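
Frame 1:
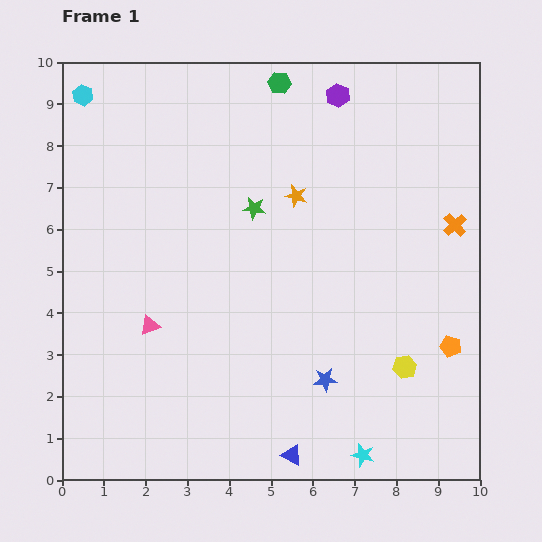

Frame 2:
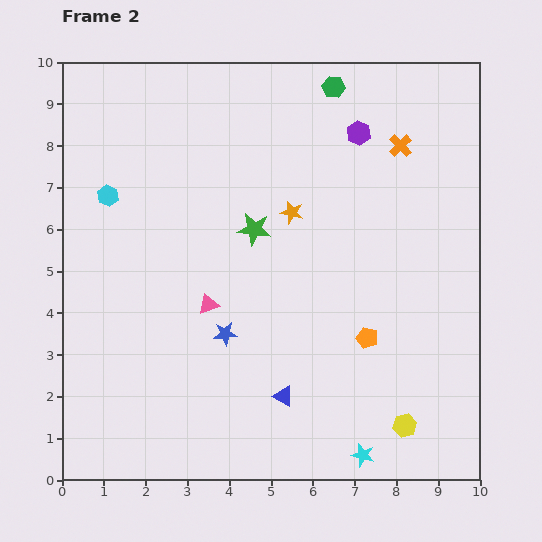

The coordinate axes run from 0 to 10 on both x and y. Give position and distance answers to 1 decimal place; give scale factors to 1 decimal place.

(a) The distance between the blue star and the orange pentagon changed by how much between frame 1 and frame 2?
+0.3

Distance in frame 1: 3.1. Distance in frame 2: 3.4.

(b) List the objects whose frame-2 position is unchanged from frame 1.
the cyan star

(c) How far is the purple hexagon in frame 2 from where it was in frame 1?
1.0

The purple hexagon moved from (6.6, 9.2) to (7.1, 8.3), a distance of √(0.5² + 0.9²) ≈ 1.0.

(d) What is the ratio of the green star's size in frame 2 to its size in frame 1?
1.4×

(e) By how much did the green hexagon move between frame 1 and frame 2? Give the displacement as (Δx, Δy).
(1.3, -0.1)

The green hexagon was at (5.2, 9.5) in frame 1 and (6.5, 9.4) in frame 2.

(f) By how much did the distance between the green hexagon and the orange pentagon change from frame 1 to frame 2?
-1.4

Distance in frame 1: 7.5. Distance in frame 2: 6.1.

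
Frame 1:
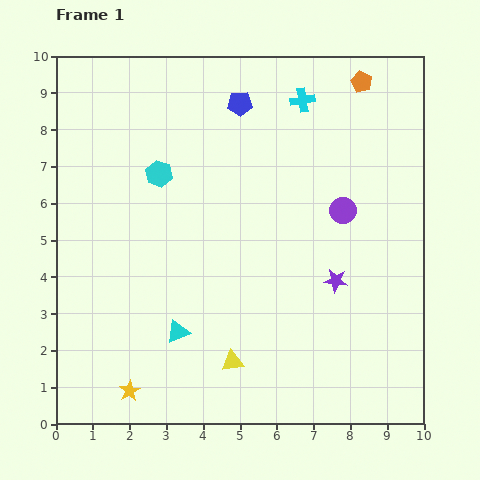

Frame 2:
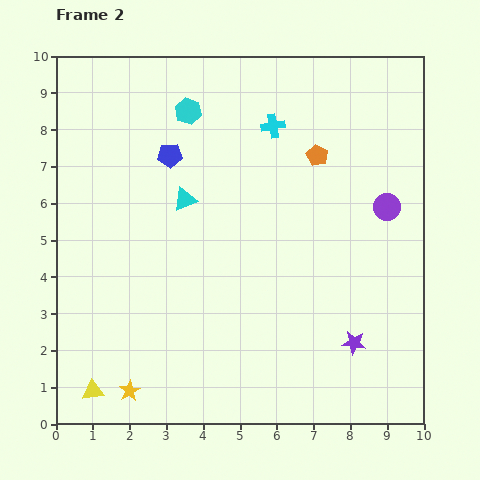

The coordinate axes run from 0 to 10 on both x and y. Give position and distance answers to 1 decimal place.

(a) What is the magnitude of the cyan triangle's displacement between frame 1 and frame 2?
3.6

The cyan triangle moved from (3.3, 2.5) to (3.5, 6.1), a distance of √(0.2² + 3.6²) ≈ 3.6.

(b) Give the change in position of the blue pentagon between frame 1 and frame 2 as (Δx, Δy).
(-1.9, -1.4)

The blue pentagon was at (5.0, 8.7) in frame 1 and (3.1, 7.3) in frame 2.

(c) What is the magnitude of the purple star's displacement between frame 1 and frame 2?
1.8

The purple star moved from (7.6, 3.9) to (8.1, 2.2), a distance of √(0.5² + 1.7²) ≈ 1.8.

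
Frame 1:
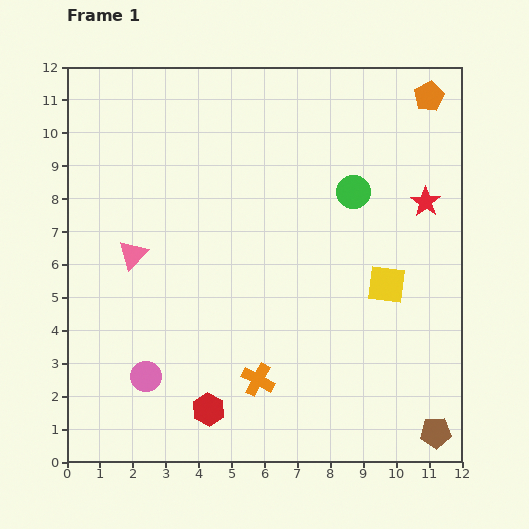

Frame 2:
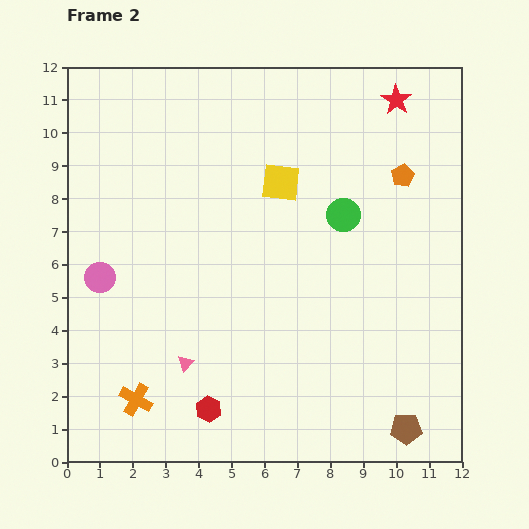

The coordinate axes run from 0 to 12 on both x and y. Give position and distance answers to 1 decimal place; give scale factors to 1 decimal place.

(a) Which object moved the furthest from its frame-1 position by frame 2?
the yellow square

(moved 4.5; next 3.7)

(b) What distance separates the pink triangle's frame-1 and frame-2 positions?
3.7

The pink triangle moved from (2.0, 6.3) to (3.6, 3.0), a distance of √(1.6² + 3.3²) ≈ 3.7.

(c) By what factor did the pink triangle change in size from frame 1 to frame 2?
0.6×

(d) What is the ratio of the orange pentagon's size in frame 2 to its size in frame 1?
0.8×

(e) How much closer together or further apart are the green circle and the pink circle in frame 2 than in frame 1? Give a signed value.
-0.8

Distance in frame 1: 8.4. Distance in frame 2: 7.6.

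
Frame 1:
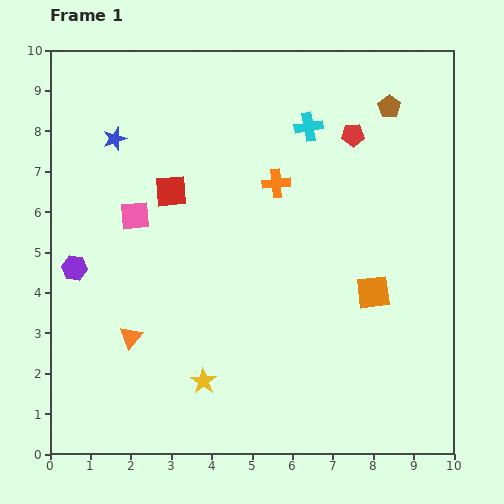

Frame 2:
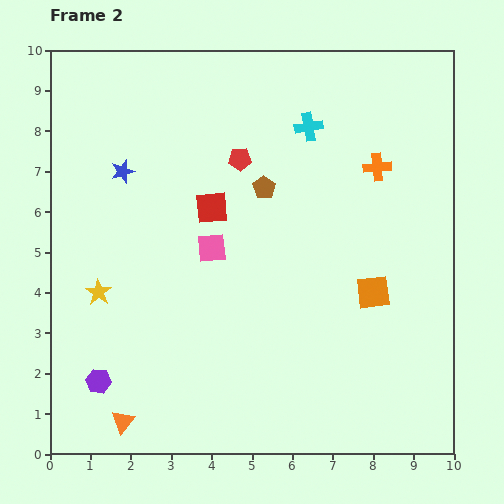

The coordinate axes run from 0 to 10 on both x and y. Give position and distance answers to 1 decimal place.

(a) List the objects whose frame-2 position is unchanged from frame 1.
the orange square, the cyan cross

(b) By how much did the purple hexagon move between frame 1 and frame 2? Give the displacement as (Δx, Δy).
(0.6, -2.8)

The purple hexagon was at (0.6, 4.6) in frame 1 and (1.2, 1.8) in frame 2.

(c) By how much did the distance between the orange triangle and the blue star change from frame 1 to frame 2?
+1.3

Distance in frame 1: 4.9. Distance in frame 2: 6.2.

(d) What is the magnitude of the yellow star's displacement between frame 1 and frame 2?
3.4

The yellow star moved from (3.8, 1.8) to (1.2, 4.0), a distance of √(2.6² + 2.2²) ≈ 3.4.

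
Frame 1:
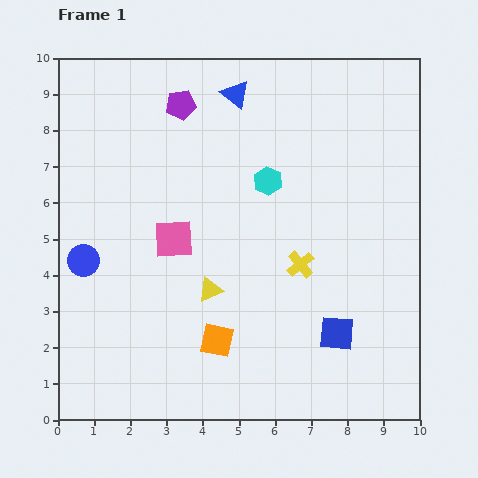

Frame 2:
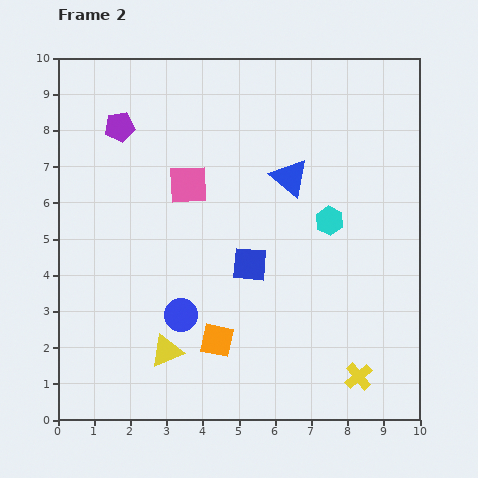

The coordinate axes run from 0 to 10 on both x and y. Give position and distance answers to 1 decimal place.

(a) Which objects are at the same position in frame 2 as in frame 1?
the orange square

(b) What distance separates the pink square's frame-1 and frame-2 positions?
1.6

The pink square moved from (3.2, 5.0) to (3.6, 6.5), a distance of √(0.4² + 1.5²) ≈ 1.6.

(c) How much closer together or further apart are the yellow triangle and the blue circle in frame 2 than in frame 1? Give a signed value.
-2.5

Distance in frame 1: 3.6. Distance in frame 2: 1.1.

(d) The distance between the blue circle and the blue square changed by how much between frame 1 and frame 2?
-4.9

Distance in frame 1: 7.3. Distance in frame 2: 2.4.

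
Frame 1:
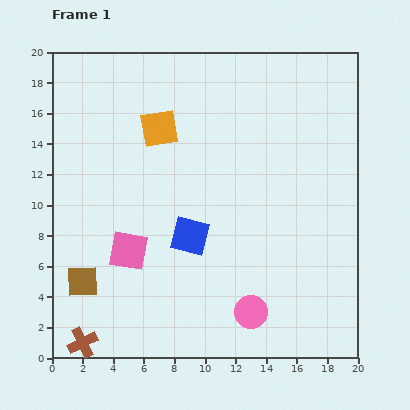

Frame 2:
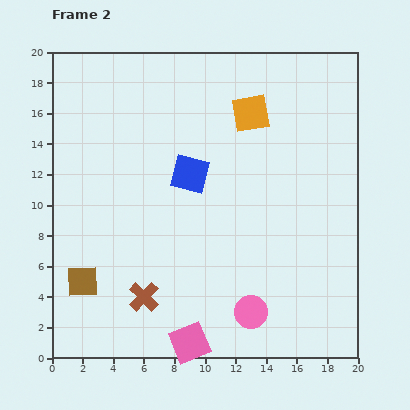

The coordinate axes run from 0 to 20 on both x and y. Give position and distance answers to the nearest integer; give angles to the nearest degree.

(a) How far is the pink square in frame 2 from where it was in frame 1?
7

The pink square moved from (5, 7) to (9, 1), a distance of √(4² + 6²) ≈ 7.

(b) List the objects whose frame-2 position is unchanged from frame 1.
the brown square, the pink circle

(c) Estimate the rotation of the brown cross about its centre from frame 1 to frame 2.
20° counter-clockwise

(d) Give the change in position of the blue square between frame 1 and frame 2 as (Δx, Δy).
(0, 4)

The blue square was at (9, 8) in frame 1 and (9, 12) in frame 2.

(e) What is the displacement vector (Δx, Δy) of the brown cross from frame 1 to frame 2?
(4, 3)

The brown cross was at (2, 1) in frame 1 and (6, 4) in frame 2.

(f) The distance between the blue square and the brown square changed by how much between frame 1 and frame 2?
+2

Distance in frame 1: 8. Distance in frame 2: 10.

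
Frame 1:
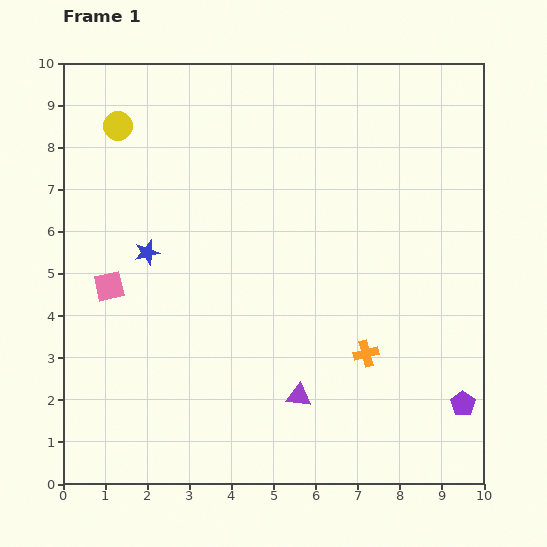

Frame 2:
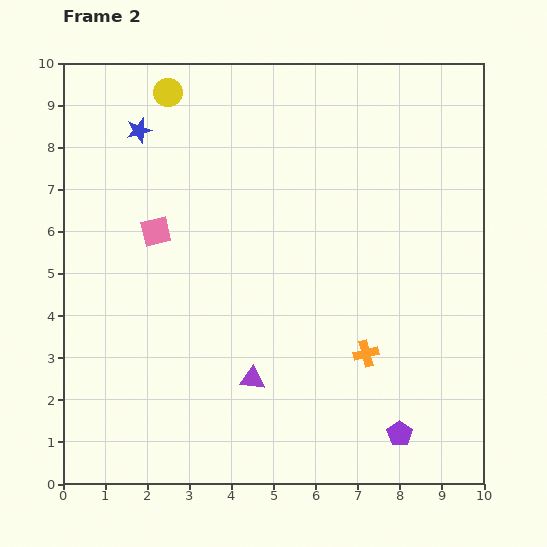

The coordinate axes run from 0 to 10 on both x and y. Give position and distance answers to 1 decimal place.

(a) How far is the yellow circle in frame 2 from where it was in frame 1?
1.4

The yellow circle moved from (1.3, 8.5) to (2.5, 9.3), a distance of √(1.2² + 0.8²) ≈ 1.4.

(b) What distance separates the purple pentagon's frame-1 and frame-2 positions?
1.7

The purple pentagon moved from (9.5, 1.9) to (8.0, 1.2), a distance of √(1.5² + 0.7²) ≈ 1.7.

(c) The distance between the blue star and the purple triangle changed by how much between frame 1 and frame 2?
+1.5

Distance in frame 1: 5.0. Distance in frame 2: 6.5.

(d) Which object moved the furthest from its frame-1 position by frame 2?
the blue star

(moved 2.9; next 1.7)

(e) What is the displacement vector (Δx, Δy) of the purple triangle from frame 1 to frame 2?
(-1.1, 0.4)

The purple triangle was at (5.6, 2.1) in frame 1 and (4.5, 2.5) in frame 2.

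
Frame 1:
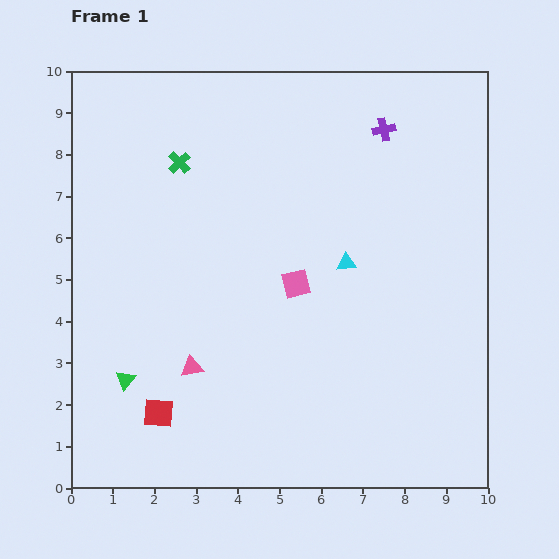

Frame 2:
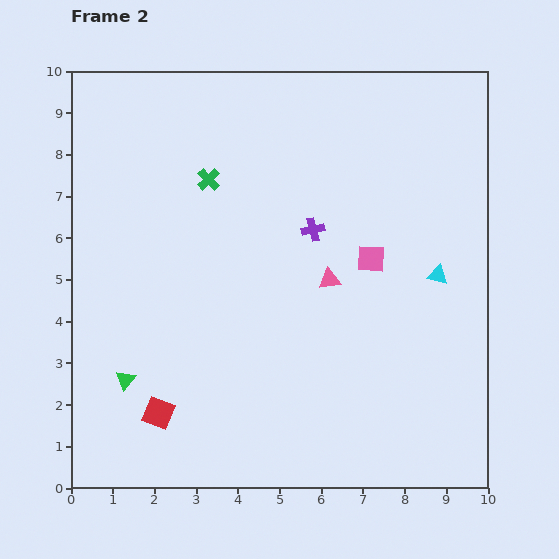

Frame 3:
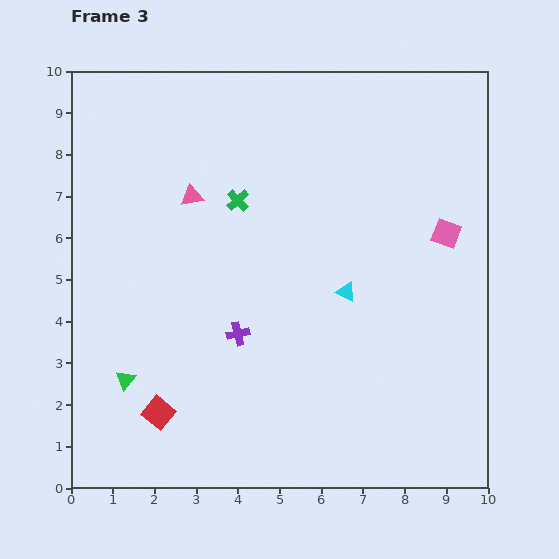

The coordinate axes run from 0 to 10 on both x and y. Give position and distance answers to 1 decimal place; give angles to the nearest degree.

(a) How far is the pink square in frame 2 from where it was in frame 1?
1.9

The pink square moved from (5.4, 4.9) to (7.2, 5.5), a distance of √(1.8² + 0.6²) ≈ 1.9.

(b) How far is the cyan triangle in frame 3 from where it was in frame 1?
0.7

The cyan triangle moved from (6.6, 5.4) to (6.6, 4.7), a distance of √(0.0² + 0.7²) ≈ 0.7.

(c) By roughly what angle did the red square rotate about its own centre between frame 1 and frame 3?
34° clockwise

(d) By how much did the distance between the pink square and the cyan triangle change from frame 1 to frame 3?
+1.5

Distance in frame 1: 1.3. Distance in frame 3: 2.8.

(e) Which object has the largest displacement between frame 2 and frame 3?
the pink triangle

(moved 3.9; next 3.1)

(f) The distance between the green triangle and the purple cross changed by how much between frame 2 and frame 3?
-2.9

Distance in frame 2: 5.8. Distance in frame 3: 2.9.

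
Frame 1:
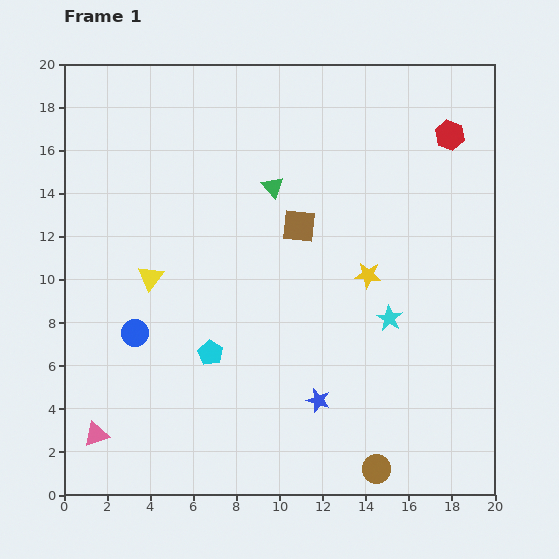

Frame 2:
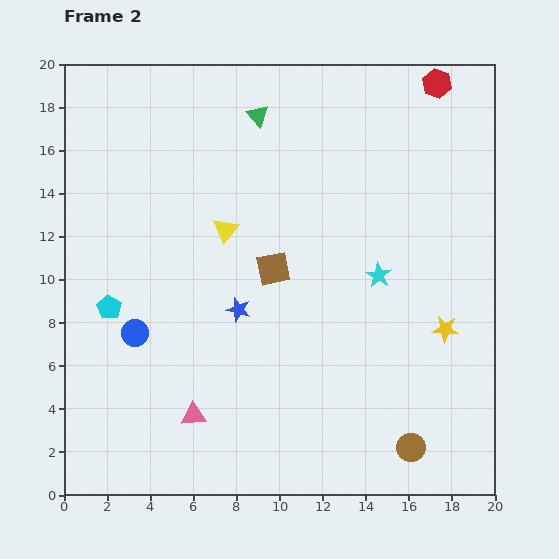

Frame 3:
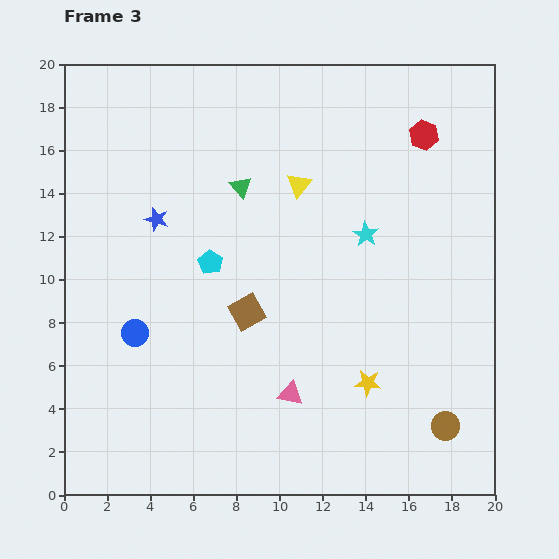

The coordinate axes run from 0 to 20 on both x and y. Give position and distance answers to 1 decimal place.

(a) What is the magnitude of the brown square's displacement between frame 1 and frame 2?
2.3

The brown square moved from (10.9, 12.5) to (9.7, 10.5), a distance of √(1.2² + 2.0²) ≈ 2.3.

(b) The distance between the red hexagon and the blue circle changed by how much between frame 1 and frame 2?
+0.9

Distance in frame 1: 17.3. Distance in frame 2: 18.2.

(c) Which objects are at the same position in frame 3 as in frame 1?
the blue circle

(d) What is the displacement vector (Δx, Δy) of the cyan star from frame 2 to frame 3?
(-0.6, 1.9)

The cyan star was at (14.6, 10.2) in frame 2 and (14.0, 12.1) in frame 3.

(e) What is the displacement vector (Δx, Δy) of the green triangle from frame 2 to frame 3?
(-0.8, -3.3)

The green triangle was at (9.0, 17.6) in frame 2 and (8.2, 14.3) in frame 3.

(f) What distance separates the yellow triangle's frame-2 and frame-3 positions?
4.0

The yellow triangle moved from (7.5, 12.3) to (10.9, 14.4), a distance of √(3.4² + 2.1²) ≈ 4.0.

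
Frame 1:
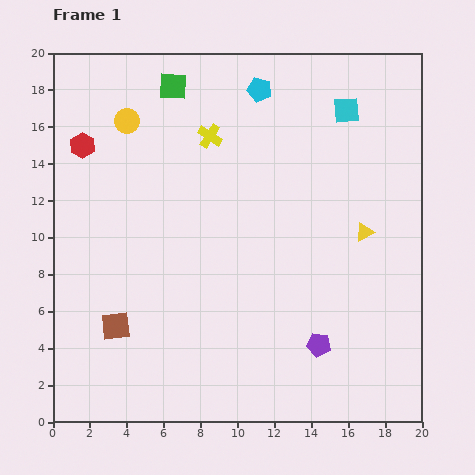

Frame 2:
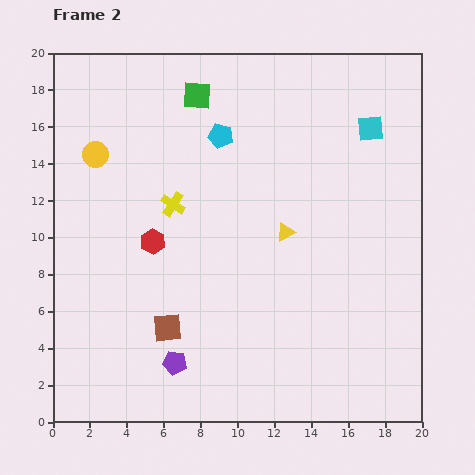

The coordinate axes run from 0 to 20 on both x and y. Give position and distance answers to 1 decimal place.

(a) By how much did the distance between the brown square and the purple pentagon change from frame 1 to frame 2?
-9.1

Distance in frame 1: 11.0. Distance in frame 2: 1.9.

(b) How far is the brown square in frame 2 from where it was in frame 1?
2.8

The brown square moved from (3.4, 5.2) to (6.2, 5.1), a distance of √(2.8² + 0.1²) ≈ 2.8.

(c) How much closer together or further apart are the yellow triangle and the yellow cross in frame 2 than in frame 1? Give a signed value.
-3.6

Distance in frame 1: 9.9. Distance in frame 2: 6.3.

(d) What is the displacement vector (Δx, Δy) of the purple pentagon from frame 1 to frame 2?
(-7.8, -1.0)

The purple pentagon was at (14.4, 4.2) in frame 1 and (6.6, 3.2) in frame 2.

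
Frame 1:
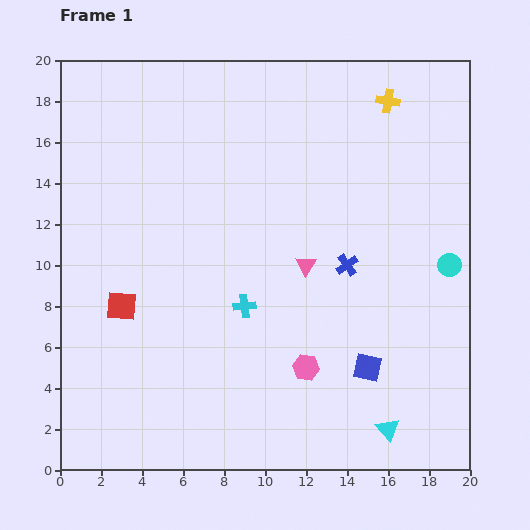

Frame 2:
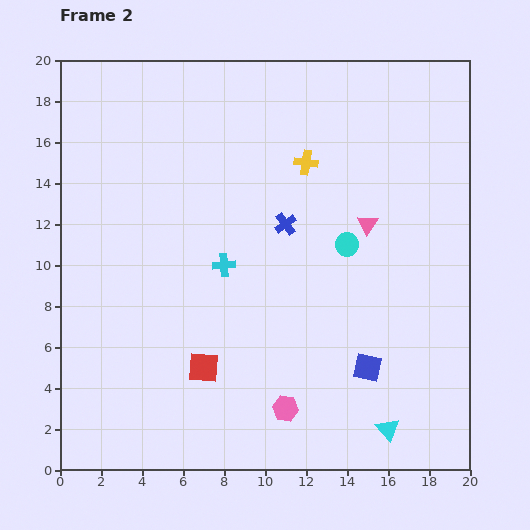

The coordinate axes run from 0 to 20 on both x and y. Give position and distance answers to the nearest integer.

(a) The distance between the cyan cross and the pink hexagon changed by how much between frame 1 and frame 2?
+4

Distance in frame 1: 4. Distance in frame 2: 8.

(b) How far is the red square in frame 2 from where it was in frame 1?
5

The red square moved from (3, 8) to (7, 5), a distance of √(4² + 3²) ≈ 5.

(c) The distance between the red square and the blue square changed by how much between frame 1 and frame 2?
-4

Distance in frame 1: 12. Distance in frame 2: 8.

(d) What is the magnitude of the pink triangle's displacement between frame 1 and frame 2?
4

The pink triangle moved from (12, 10) to (15, 12), a distance of √(3² + 2²) ≈ 4.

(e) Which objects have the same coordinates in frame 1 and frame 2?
the cyan triangle, the blue square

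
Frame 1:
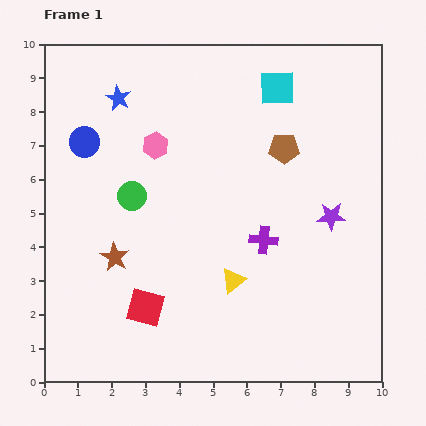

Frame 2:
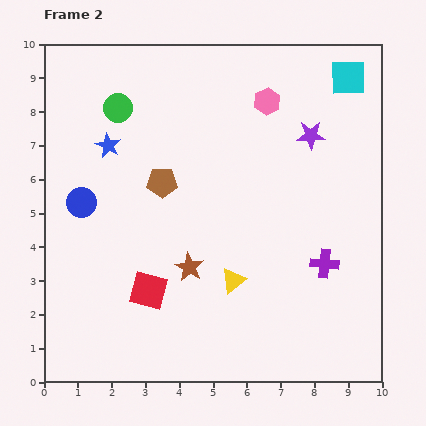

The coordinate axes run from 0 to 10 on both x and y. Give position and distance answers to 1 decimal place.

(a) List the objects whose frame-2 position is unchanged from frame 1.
the yellow triangle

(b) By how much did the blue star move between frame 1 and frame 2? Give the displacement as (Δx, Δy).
(-0.3, -1.4)

The blue star was at (2.2, 8.4) in frame 1 and (1.9, 7.0) in frame 2.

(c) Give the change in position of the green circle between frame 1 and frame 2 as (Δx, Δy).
(-0.4, 2.6)

The green circle was at (2.6, 5.5) in frame 1 and (2.2, 8.1) in frame 2.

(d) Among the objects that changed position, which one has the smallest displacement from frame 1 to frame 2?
the red square

(moved 0.5)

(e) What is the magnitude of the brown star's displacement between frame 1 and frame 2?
2.2

The brown star moved from (2.1, 3.7) to (4.3, 3.4), a distance of √(2.2² + 0.3²) ≈ 2.2.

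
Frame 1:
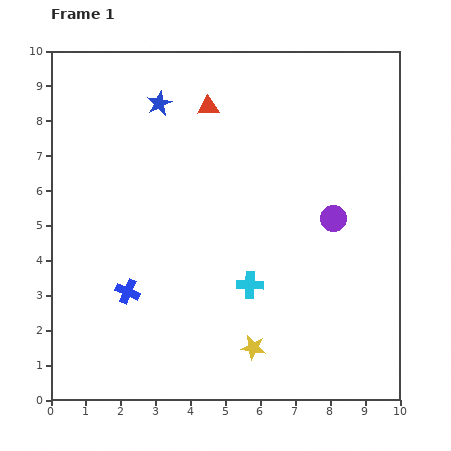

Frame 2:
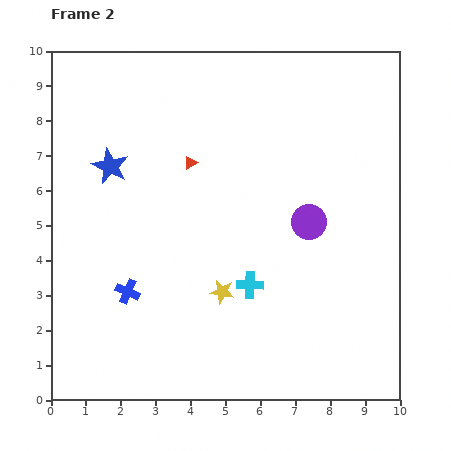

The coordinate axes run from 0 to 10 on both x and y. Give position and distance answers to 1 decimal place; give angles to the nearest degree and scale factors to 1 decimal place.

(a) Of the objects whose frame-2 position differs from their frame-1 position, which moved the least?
the purple circle

(moved 0.7)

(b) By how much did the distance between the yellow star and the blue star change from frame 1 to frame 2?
-2.7

Distance in frame 1: 7.5. Distance in frame 2: 4.8.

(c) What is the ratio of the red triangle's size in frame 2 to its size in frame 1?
0.6×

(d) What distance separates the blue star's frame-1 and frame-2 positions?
2.3

The blue star moved from (3.1, 8.5) to (1.7, 6.7), a distance of √(1.4² + 1.8²) ≈ 2.3.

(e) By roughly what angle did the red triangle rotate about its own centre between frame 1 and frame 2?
28° counter-clockwise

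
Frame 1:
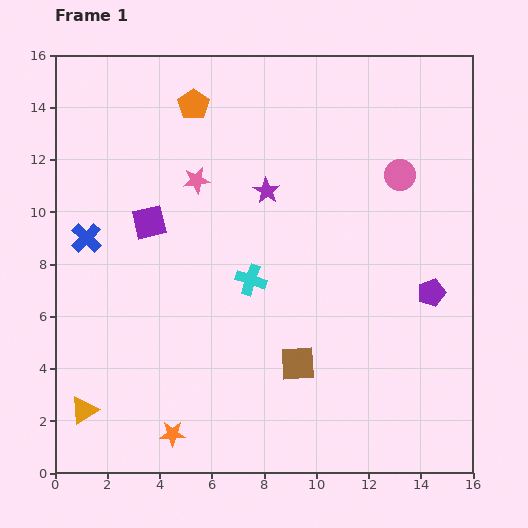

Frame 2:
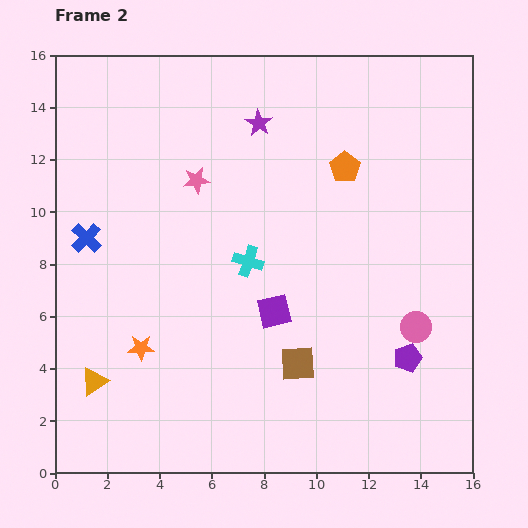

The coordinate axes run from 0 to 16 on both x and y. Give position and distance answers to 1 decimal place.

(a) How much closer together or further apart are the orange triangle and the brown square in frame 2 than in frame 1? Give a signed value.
-0.6

Distance in frame 1: 8.4. Distance in frame 2: 7.8.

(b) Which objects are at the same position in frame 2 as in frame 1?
the pink star, the brown square, the blue cross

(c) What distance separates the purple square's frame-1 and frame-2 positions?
5.9

The purple square moved from (3.6, 9.6) to (8.4, 6.2), a distance of √(4.8² + 3.4²) ≈ 5.9.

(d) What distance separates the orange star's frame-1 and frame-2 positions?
3.5

The orange star moved from (4.5, 1.5) to (3.3, 4.8), a distance of √(1.2² + 3.3²) ≈ 3.5.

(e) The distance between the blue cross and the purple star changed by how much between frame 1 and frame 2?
+0.8

Distance in frame 1: 7.1. Distance in frame 2: 7.9.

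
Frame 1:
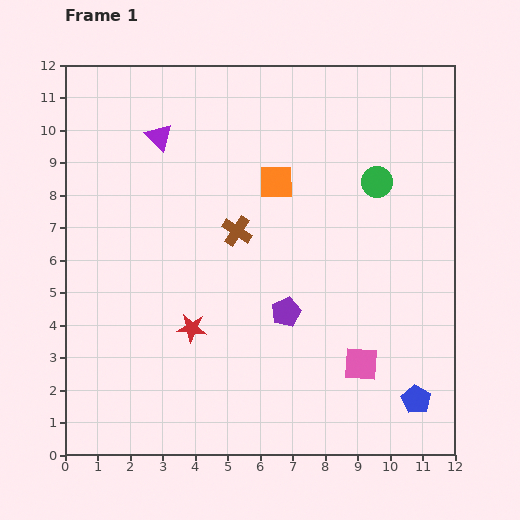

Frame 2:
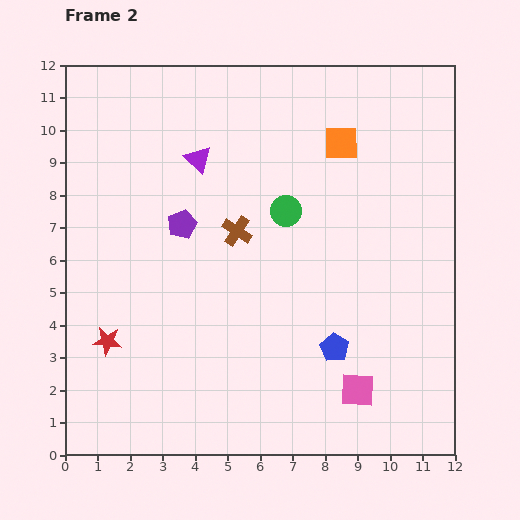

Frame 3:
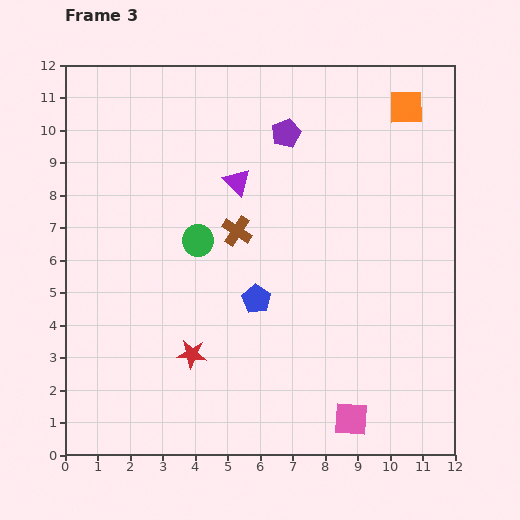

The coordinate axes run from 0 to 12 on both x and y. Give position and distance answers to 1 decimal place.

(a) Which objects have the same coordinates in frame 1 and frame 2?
the brown cross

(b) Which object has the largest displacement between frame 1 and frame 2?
the purple pentagon

(moved 4.2; next 3.0)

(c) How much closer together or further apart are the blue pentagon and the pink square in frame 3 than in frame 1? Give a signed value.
+2.7

Distance in frame 1: 2.0. Distance in frame 3: 4.7.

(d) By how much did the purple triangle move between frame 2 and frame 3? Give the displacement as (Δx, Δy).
(1.2, -0.7)

The purple triangle was at (4.1, 9.1) in frame 2 and (5.3, 8.4) in frame 3.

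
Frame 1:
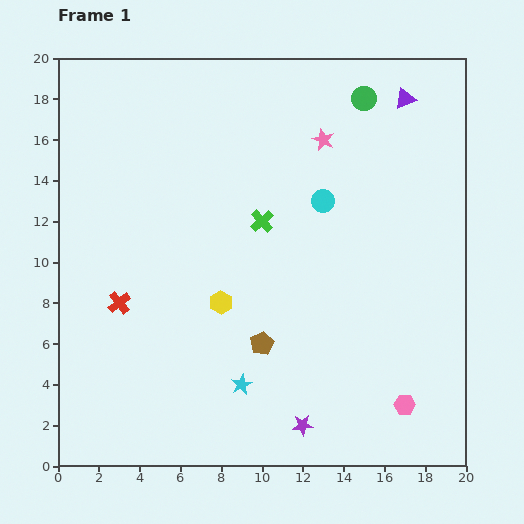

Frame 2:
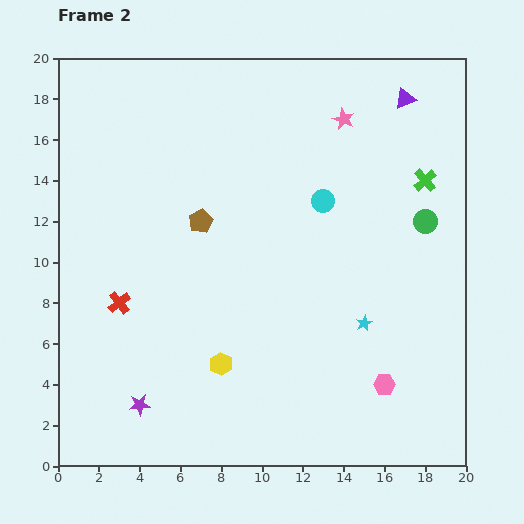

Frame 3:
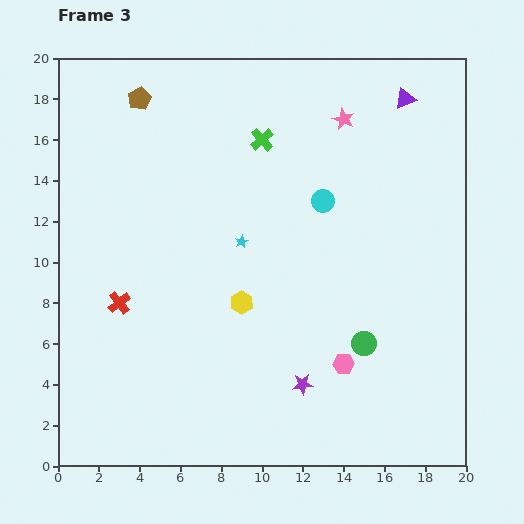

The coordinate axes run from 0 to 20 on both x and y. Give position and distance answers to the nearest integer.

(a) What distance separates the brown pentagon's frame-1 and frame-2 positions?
7

The brown pentagon moved from (10, 6) to (7, 12), a distance of √(3² + 6²) ≈ 7.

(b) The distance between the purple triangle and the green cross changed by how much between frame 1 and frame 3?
-2

Distance in frame 1: 9. Distance in frame 3: 7.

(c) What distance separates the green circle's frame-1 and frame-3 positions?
12

The green circle moved from (15, 18) to (15, 6), a distance of √(0² + 12²) ≈ 12.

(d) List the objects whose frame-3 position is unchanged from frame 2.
the red cross, the pink star, the purple triangle, the cyan circle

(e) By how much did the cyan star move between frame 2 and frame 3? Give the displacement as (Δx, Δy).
(-6, 4)

The cyan star was at (15, 7) in frame 2 and (9, 11) in frame 3.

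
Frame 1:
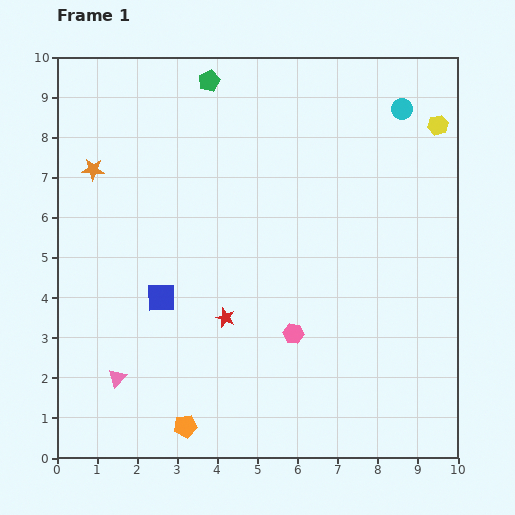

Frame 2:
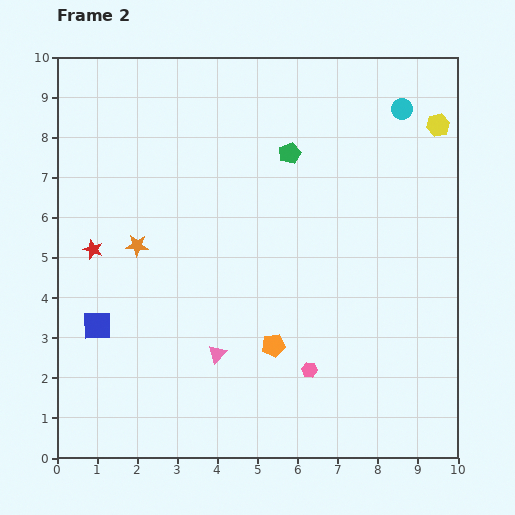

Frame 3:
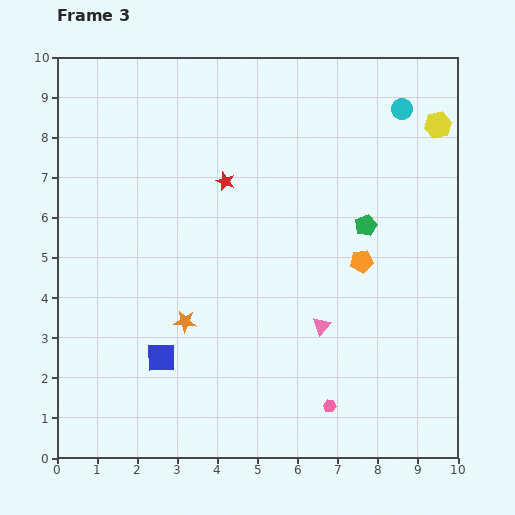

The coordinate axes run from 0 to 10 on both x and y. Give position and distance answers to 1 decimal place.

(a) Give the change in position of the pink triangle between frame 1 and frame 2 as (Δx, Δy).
(2.5, 0.6)

The pink triangle was at (1.5, 2.0) in frame 1 and (4.0, 2.6) in frame 2.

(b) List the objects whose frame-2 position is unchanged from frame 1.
the cyan circle, the yellow hexagon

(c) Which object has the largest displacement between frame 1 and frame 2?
the red star

(moved 3.7; next 3.0)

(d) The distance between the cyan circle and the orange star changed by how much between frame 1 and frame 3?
-0.2

Distance in frame 1: 7.8. Distance in frame 3: 7.6.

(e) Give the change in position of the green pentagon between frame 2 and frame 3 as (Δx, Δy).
(1.9, -1.8)

The green pentagon was at (5.8, 7.6) in frame 2 and (7.7, 5.8) in frame 3.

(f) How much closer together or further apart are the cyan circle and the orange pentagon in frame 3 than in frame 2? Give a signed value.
-2.8

Distance in frame 2: 6.7. Distance in frame 3: 3.9.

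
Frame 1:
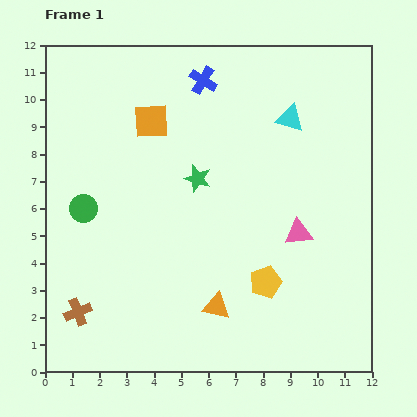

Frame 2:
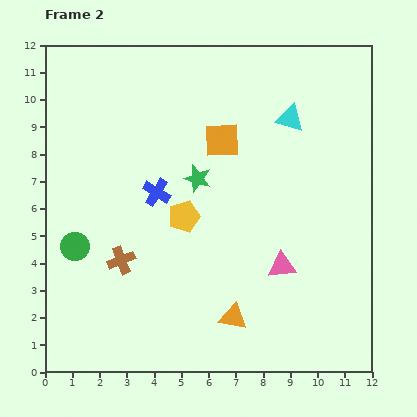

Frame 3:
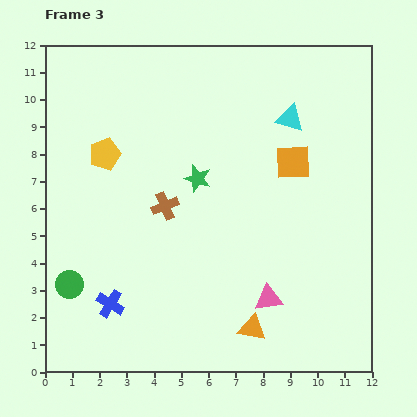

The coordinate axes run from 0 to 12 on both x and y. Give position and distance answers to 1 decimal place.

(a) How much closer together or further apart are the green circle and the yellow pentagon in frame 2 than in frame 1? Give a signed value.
-3.1

Distance in frame 1: 7.2. Distance in frame 2: 4.1.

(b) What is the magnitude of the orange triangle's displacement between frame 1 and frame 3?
1.5

The orange triangle moved from (6.3, 2.4) to (7.6, 1.6), a distance of √(1.3² + 0.8²) ≈ 1.5.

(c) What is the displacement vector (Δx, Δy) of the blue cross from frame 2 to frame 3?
(-1.7, -4.1)

The blue cross was at (4.1, 6.6) in frame 2 and (2.4, 2.5) in frame 3.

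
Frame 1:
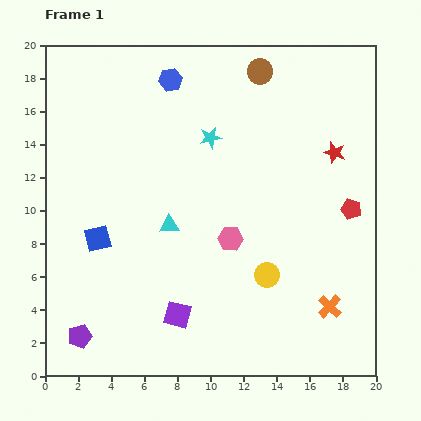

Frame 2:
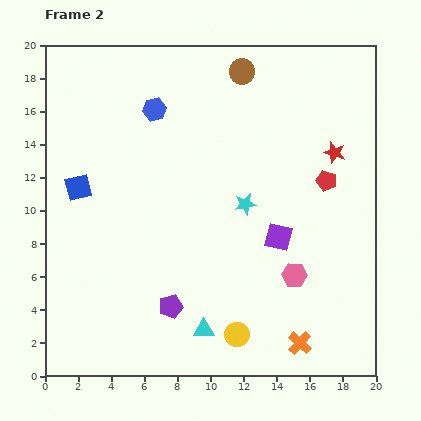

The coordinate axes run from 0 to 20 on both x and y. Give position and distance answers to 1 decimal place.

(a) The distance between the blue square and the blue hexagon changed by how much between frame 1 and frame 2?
-4.0

Distance in frame 1: 10.6. Distance in frame 2: 6.6.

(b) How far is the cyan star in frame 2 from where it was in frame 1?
4.5

The cyan star moved from (10.0, 14.4) to (12.1, 10.4), a distance of √(2.1² + 4.0²) ≈ 4.5.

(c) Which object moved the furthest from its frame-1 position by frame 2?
the purple square

(moved 7.7; next 6.6)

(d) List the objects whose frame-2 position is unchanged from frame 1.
the red star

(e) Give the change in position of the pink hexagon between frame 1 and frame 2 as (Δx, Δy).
(3.9, -2.2)

The pink hexagon was at (11.2, 8.3) in frame 1 and (15.1, 6.1) in frame 2.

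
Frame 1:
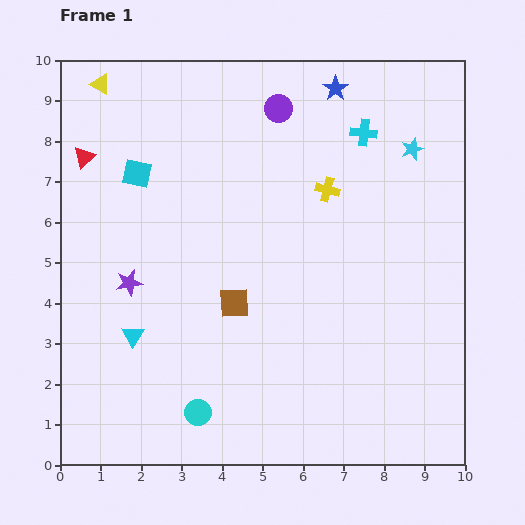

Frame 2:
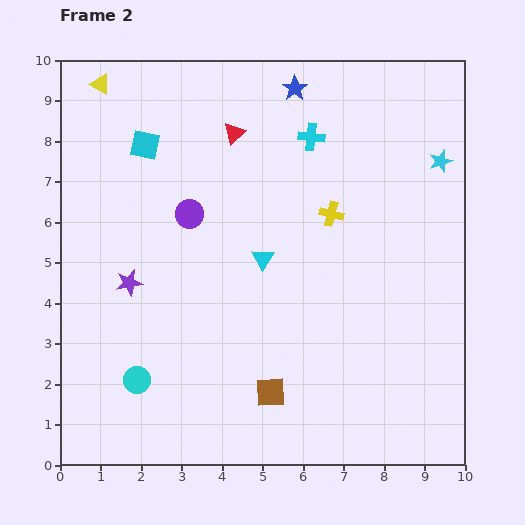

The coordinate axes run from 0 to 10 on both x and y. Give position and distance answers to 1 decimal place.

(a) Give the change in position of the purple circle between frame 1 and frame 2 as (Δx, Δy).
(-2.2, -2.6)

The purple circle was at (5.4, 8.8) in frame 1 and (3.2, 6.2) in frame 2.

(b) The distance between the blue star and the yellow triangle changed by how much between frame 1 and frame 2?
-1.0

Distance in frame 1: 5.8. Distance in frame 2: 4.8.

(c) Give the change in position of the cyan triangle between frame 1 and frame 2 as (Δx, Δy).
(3.2, 1.9)

The cyan triangle was at (1.8, 3.2) in frame 1 and (5.0, 5.1) in frame 2.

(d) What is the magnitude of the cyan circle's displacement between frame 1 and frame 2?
1.7

The cyan circle moved from (3.4, 1.3) to (1.9, 2.1), a distance of √(1.5² + 0.8²) ≈ 1.7.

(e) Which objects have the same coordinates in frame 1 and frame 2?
the purple star, the yellow triangle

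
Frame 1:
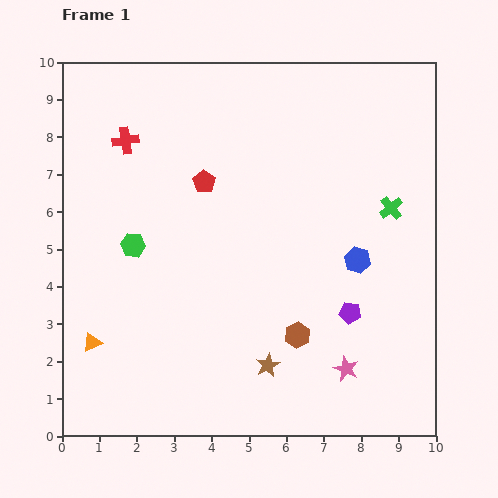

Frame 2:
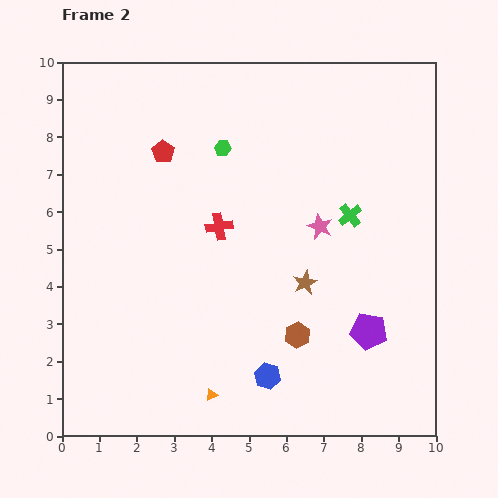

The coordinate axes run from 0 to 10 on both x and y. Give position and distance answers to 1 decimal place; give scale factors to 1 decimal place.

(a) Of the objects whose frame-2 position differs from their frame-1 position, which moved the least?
the purple pentagon

(moved 0.7)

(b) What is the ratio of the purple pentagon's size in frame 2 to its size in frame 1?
1.7×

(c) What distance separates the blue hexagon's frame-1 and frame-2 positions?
3.9

The blue hexagon moved from (7.9, 4.7) to (5.5, 1.6), a distance of √(2.4² + 3.1²) ≈ 3.9.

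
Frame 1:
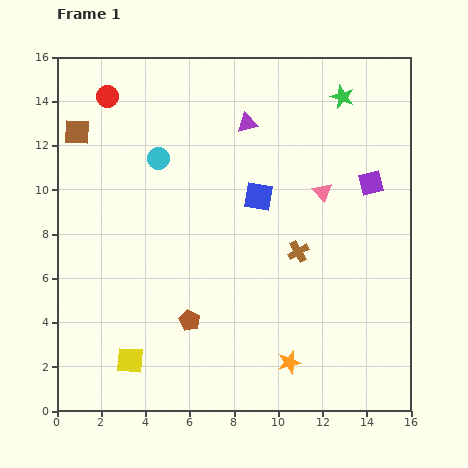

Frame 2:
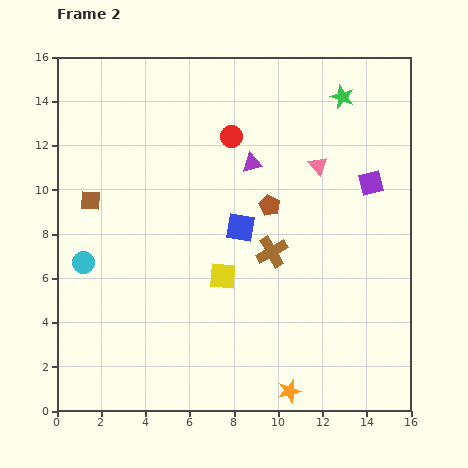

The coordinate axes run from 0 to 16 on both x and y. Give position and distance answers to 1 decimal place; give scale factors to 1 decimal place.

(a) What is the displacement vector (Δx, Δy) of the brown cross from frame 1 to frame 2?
(-1.2, 0.0)

The brown cross was at (10.9, 7.2) in frame 1 and (9.7, 7.2) in frame 2.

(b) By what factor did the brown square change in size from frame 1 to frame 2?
0.8×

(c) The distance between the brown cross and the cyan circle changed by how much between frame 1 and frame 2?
+0.9

Distance in frame 1: 7.6. Distance in frame 2: 8.5.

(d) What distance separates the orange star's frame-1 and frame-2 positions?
1.3

The orange star moved from (10.5, 2.2) to (10.5, 0.9), a distance of √(0.0² + 1.3²) ≈ 1.3.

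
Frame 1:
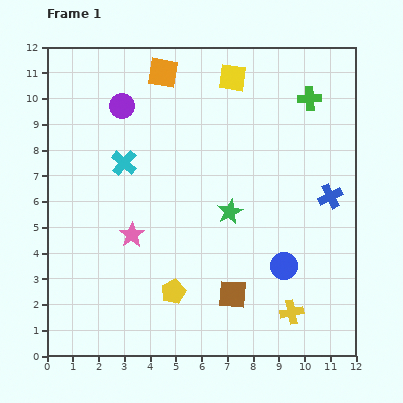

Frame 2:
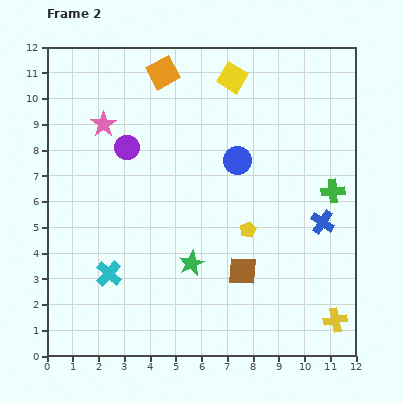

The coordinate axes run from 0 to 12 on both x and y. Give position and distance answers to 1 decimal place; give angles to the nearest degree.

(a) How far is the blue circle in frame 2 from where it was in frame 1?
4.5

The blue circle moved from (9.2, 3.5) to (7.4, 7.6), a distance of √(1.8² + 4.1²) ≈ 4.5.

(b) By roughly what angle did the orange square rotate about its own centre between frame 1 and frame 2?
38° counter-clockwise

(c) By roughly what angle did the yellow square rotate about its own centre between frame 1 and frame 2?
23° clockwise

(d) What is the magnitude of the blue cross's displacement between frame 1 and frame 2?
1.0

The blue cross moved from (11.0, 6.2) to (10.7, 5.2), a distance of √(0.3² + 1.0²) ≈ 1.0.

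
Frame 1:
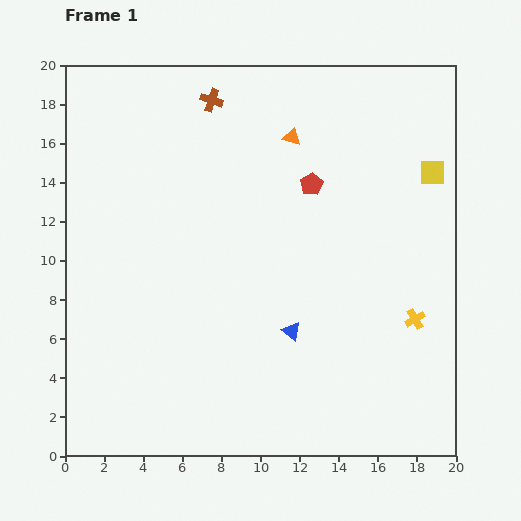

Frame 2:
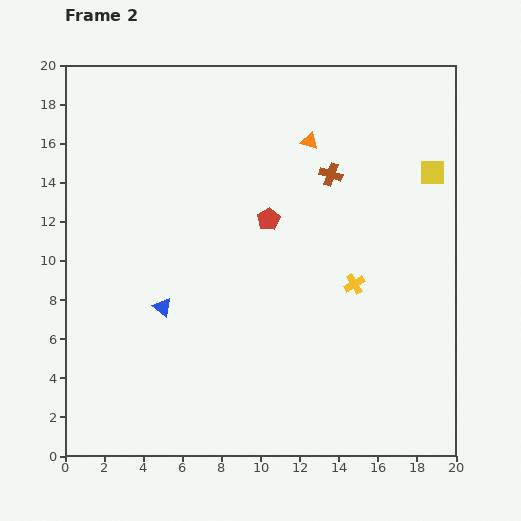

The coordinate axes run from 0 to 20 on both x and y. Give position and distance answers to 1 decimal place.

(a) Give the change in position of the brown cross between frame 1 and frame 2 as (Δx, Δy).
(6.1, -3.8)

The brown cross was at (7.5, 18.2) in frame 1 and (13.6, 14.4) in frame 2.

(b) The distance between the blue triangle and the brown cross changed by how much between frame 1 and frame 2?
-1.5

Distance in frame 1: 12.5. Distance in frame 2: 11.0.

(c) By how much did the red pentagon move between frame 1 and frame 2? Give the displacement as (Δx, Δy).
(-2.2, -1.8)

The red pentagon was at (12.6, 13.9) in frame 1 and (10.4, 12.1) in frame 2.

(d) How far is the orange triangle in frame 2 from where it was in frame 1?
0.9

The orange triangle moved from (11.6, 16.3) to (12.5, 16.1), a distance of √(0.9² + 0.2²) ≈ 0.9.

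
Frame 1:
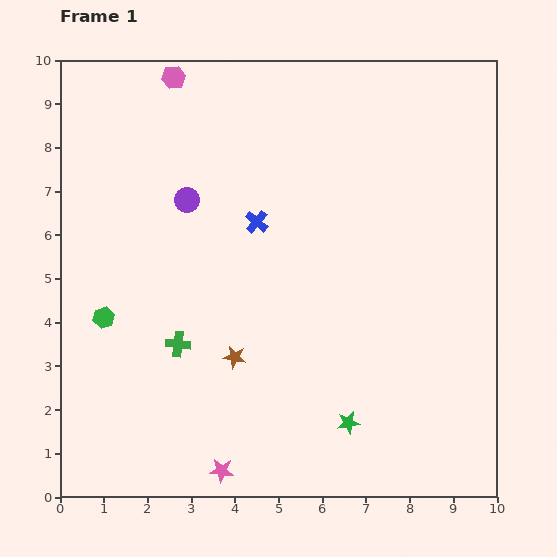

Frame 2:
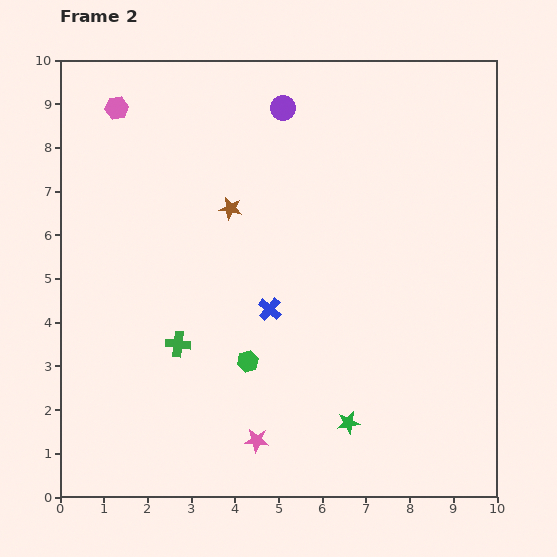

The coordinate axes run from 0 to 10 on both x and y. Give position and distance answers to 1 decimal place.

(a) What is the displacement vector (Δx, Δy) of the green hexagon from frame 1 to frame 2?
(3.3, -1.0)

The green hexagon was at (1.0, 4.1) in frame 1 and (4.3, 3.1) in frame 2.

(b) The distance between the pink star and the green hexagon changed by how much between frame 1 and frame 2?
-2.6

Distance in frame 1: 4.4. Distance in frame 2: 1.8.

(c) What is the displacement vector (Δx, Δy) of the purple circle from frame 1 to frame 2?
(2.2, 2.1)

The purple circle was at (2.9, 6.8) in frame 1 and (5.1, 8.9) in frame 2.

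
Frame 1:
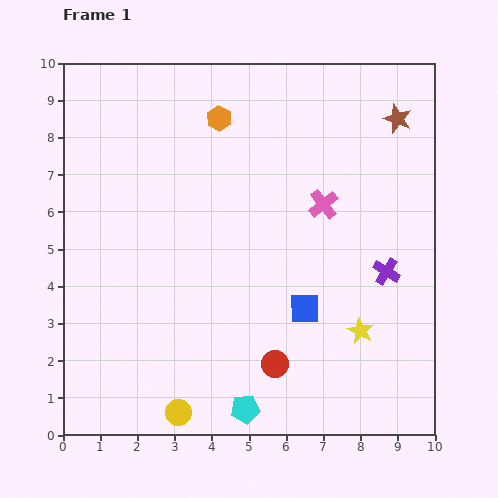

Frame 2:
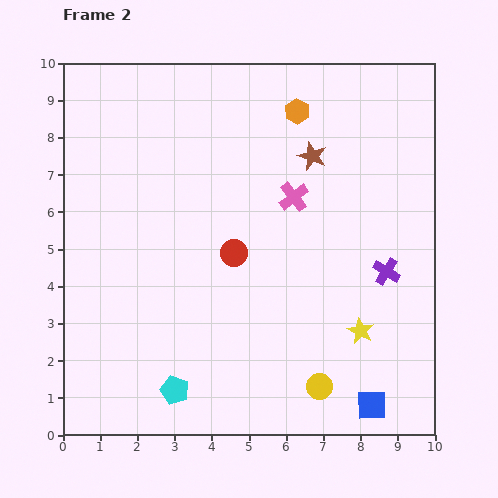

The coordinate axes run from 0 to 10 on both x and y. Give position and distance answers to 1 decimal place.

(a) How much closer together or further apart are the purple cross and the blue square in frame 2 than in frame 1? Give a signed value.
+1.2

Distance in frame 1: 2.4. Distance in frame 2: 3.6.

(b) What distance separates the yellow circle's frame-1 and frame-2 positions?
3.9

The yellow circle moved from (3.1, 0.6) to (6.9, 1.3), a distance of √(3.8² + 0.7²) ≈ 3.9.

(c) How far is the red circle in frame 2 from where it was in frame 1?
3.2

The red circle moved from (5.7, 1.9) to (4.6, 4.9), a distance of √(1.1² + 3.0²) ≈ 3.2.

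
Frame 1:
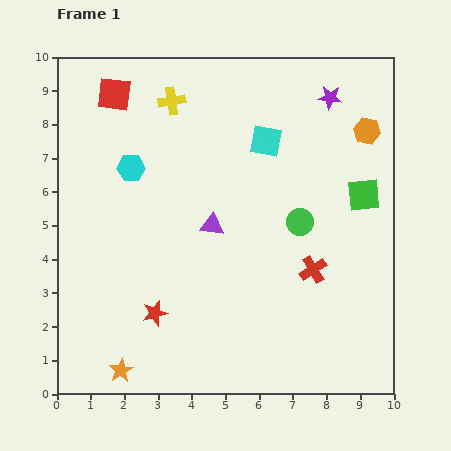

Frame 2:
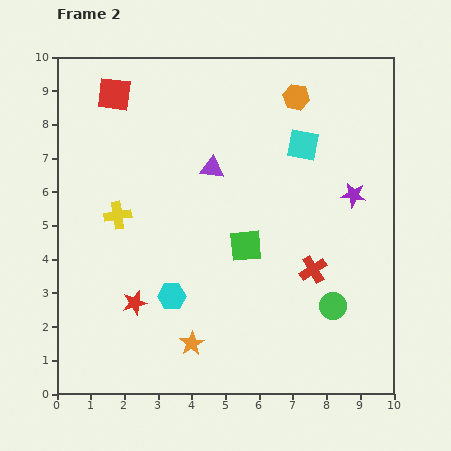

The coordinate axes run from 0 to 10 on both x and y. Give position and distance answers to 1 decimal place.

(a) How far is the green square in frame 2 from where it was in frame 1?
3.8

The green square moved from (9.1, 5.9) to (5.6, 4.4), a distance of √(3.5² + 1.5²) ≈ 3.8.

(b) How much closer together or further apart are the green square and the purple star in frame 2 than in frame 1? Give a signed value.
+0.4

Distance in frame 1: 3.1. Distance in frame 2: 3.5.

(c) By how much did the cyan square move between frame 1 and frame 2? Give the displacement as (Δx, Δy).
(1.1, -0.1)

The cyan square was at (6.2, 7.5) in frame 1 and (7.3, 7.4) in frame 2.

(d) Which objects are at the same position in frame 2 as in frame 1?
the red cross, the red square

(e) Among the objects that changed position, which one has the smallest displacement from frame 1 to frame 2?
the red star

(moved 0.7)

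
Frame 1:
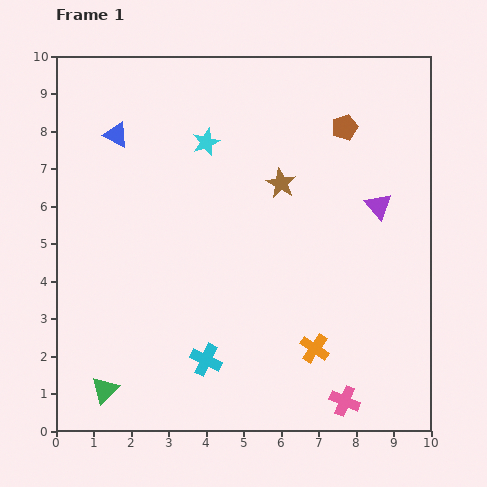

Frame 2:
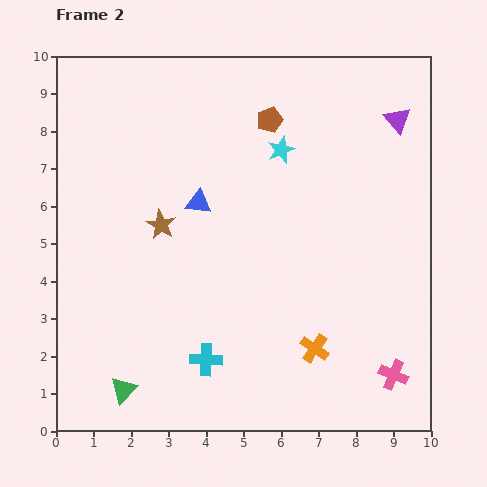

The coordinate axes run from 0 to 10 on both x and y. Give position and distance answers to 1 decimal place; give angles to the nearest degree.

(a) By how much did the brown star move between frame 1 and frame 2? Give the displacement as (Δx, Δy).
(-3.2, -1.1)

The brown star was at (6.0, 6.6) in frame 1 and (2.8, 5.5) in frame 2.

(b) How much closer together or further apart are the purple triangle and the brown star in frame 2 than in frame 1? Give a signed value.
+4.2

Distance in frame 1: 2.7. Distance in frame 2: 6.9.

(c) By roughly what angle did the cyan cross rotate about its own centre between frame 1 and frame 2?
23° counter-clockwise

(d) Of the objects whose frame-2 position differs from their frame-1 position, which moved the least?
the green triangle

(moved 0.5)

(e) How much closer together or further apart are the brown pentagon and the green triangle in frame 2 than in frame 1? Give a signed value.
-1.3

Distance in frame 1: 9.5. Distance in frame 2: 8.2.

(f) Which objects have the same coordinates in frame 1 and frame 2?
the orange cross, the cyan cross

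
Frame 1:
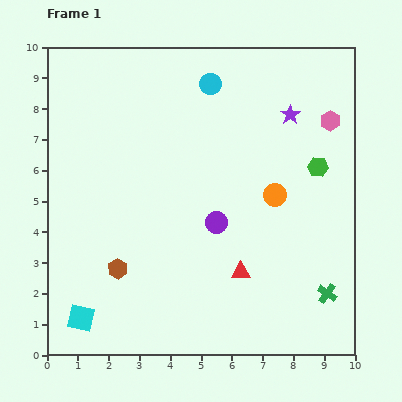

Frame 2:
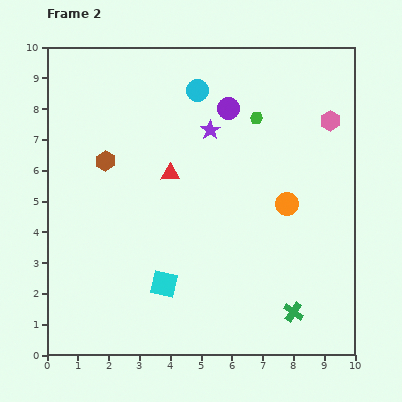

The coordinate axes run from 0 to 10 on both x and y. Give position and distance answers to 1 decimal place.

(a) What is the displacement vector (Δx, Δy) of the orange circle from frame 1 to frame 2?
(0.4, -0.3)

The orange circle was at (7.4, 5.2) in frame 1 and (7.8, 4.9) in frame 2.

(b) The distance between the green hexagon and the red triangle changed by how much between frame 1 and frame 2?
-0.9

Distance in frame 1: 4.2. Distance in frame 2: 3.3.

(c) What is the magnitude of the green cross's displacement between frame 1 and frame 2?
1.3

The green cross moved from (9.1, 2.0) to (8.0, 1.4), a distance of √(1.1² + 0.6²) ≈ 1.3.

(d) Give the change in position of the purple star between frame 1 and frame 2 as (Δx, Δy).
(-2.6, -0.5)

The purple star was at (7.9, 7.8) in frame 1 and (5.3, 7.3) in frame 2.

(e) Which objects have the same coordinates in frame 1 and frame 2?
the pink hexagon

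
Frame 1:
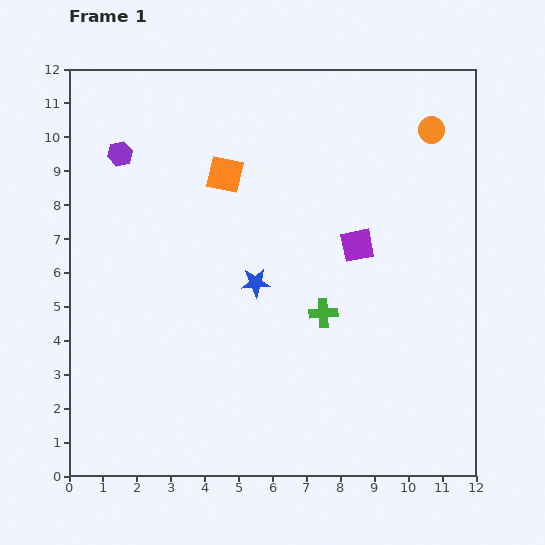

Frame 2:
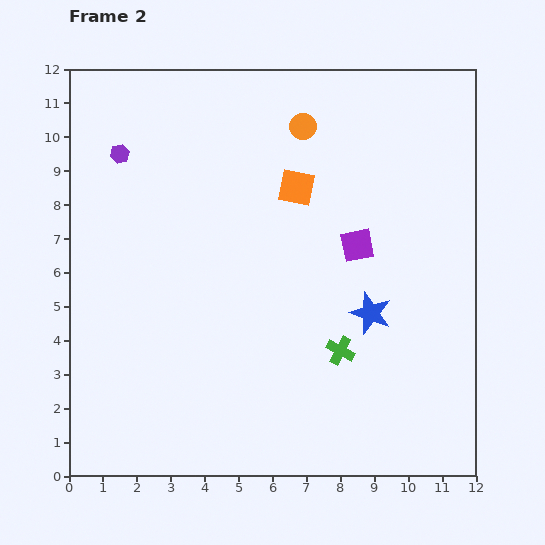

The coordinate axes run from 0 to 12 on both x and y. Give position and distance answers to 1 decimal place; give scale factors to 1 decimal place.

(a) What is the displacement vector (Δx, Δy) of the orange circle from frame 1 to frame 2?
(-3.8, 0.1)

The orange circle was at (10.7, 10.2) in frame 1 and (6.9, 10.3) in frame 2.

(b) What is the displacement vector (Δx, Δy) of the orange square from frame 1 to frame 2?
(2.1, -0.4)

The orange square was at (4.6, 8.9) in frame 1 and (6.7, 8.5) in frame 2.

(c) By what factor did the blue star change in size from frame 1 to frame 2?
1.4×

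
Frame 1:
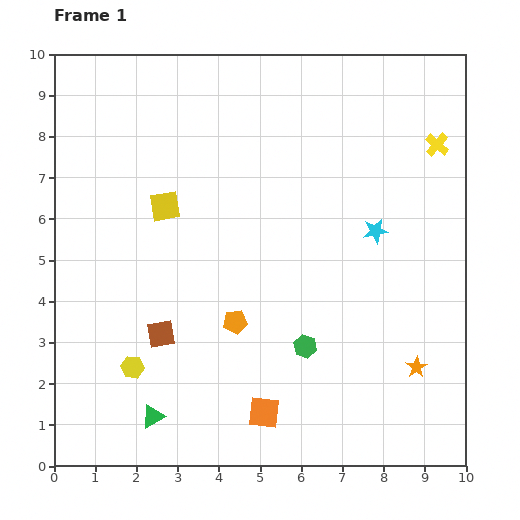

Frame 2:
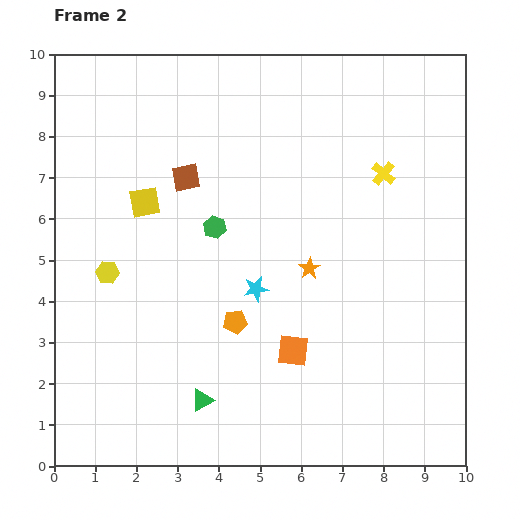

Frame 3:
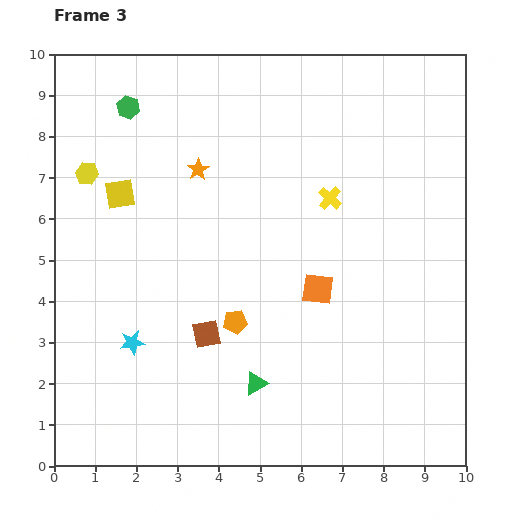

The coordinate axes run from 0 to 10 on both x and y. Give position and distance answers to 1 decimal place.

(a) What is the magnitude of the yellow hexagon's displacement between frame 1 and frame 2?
2.4

The yellow hexagon moved from (1.9, 2.4) to (1.3, 4.7), a distance of √(0.6² + 2.3²) ≈ 2.4.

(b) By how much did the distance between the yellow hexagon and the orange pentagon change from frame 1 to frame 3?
+2.4

Distance in frame 1: 2.7. Distance in frame 3: 5.1.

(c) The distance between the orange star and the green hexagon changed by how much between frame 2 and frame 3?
-0.2

Distance in frame 2: 2.5. Distance in frame 3: 2.3.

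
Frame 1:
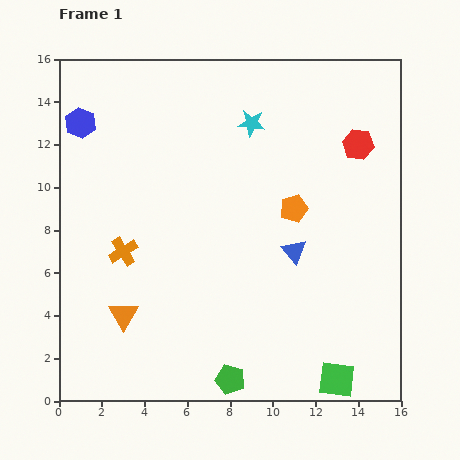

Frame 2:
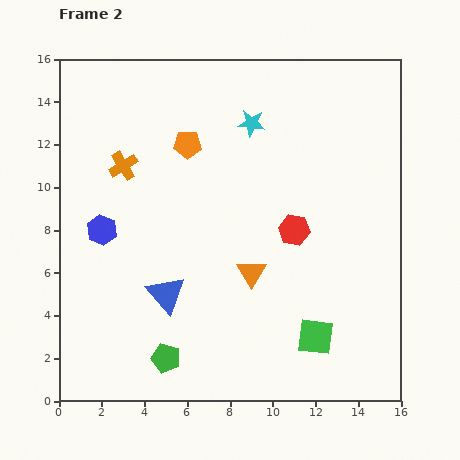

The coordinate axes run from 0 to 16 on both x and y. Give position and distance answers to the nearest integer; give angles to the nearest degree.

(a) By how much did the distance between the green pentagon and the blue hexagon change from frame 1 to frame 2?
-7

Distance in frame 1: 14. Distance in frame 2: 7.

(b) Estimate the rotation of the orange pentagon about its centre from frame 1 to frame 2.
17° clockwise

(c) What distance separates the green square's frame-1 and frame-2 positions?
2

The green square moved from (13, 1) to (12, 3), a distance of √(1² + 2²) ≈ 2.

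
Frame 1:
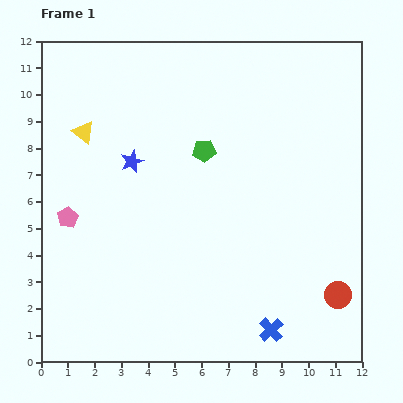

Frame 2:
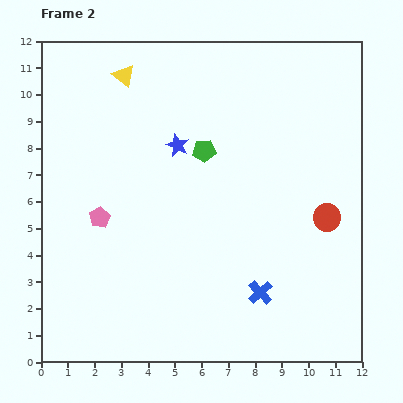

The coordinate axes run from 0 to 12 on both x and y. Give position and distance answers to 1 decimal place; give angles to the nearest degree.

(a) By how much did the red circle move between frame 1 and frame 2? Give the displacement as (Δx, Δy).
(-0.4, 2.9)

The red circle was at (11.1, 2.5) in frame 1 and (10.7, 5.4) in frame 2.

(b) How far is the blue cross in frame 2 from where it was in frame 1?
1.5

The blue cross moved from (8.6, 1.2) to (8.2, 2.6), a distance of √(0.4² + 1.4²) ≈ 1.5.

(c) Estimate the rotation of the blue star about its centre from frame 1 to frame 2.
26° counter-clockwise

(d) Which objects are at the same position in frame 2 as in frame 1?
the green pentagon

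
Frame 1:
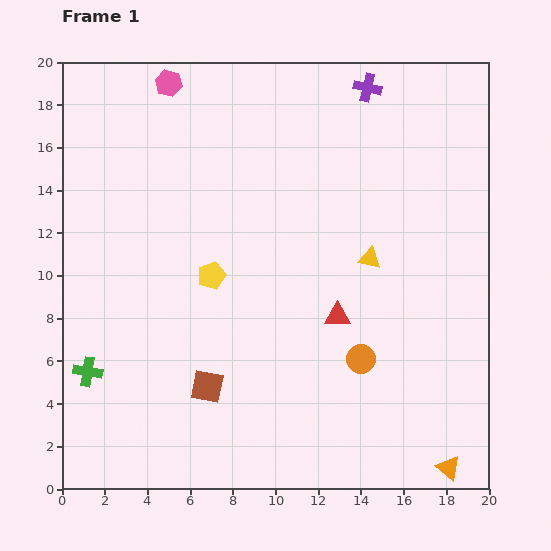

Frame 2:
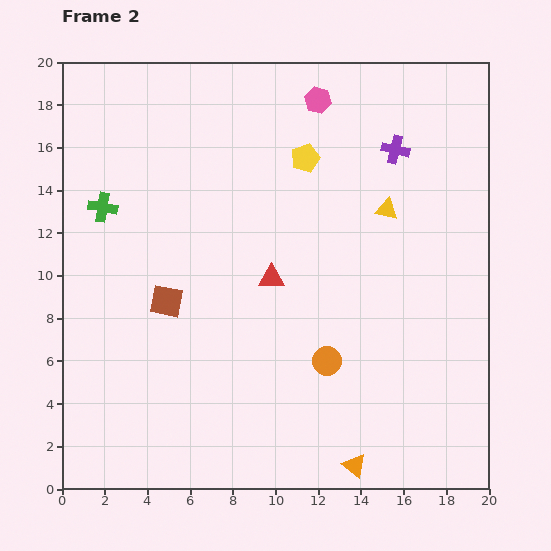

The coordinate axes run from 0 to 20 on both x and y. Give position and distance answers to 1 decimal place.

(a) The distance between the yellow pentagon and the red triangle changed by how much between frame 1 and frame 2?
-0.4

Distance in frame 1: 6.2. Distance in frame 2: 5.8.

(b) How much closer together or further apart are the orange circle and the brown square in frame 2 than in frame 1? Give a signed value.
+0.7

Distance in frame 1: 7.3. Distance in frame 2: 8.0.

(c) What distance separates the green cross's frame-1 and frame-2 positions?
7.7

The green cross moved from (1.2, 5.5) to (1.9, 13.2), a distance of √(0.7² + 7.7²) ≈ 7.7.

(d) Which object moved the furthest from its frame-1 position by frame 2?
the green cross

(moved 7.7; next 7.0)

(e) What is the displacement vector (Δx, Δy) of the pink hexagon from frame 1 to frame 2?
(7.0, -0.8)

The pink hexagon was at (5.0, 19.0) in frame 1 and (12.0, 18.2) in frame 2.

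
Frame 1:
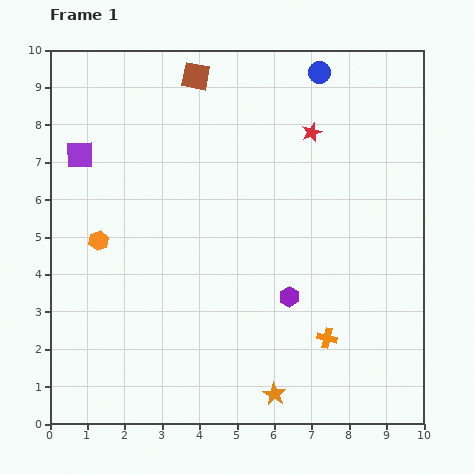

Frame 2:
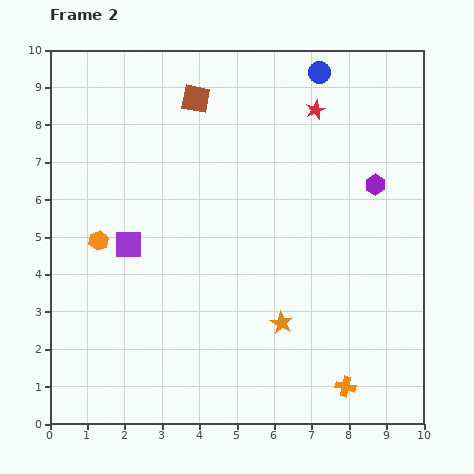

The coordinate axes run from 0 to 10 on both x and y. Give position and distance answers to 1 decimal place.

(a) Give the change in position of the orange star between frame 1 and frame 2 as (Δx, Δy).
(0.2, 1.9)

The orange star was at (6.0, 0.8) in frame 1 and (6.2, 2.7) in frame 2.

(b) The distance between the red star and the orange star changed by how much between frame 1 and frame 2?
-1.3

Distance in frame 1: 7.1. Distance in frame 2: 5.8.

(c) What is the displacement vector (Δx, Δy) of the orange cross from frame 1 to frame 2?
(0.5, -1.3)

The orange cross was at (7.4, 2.3) in frame 1 and (7.9, 1.0) in frame 2.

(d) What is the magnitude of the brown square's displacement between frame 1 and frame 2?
0.6

The brown square moved from (3.9, 9.3) to (3.9, 8.7), a distance of √(0.0² + 0.6²) ≈ 0.6.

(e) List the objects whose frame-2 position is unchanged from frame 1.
the orange hexagon, the blue circle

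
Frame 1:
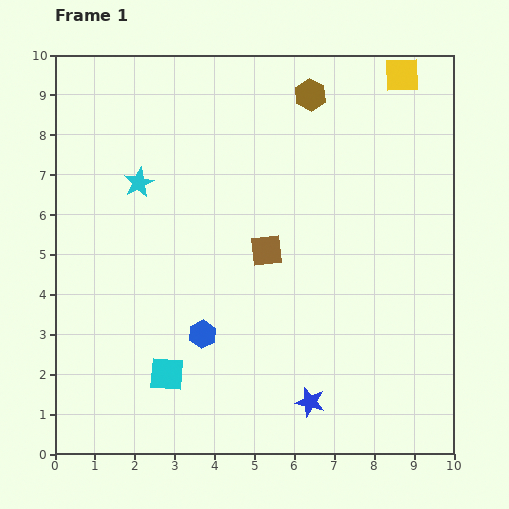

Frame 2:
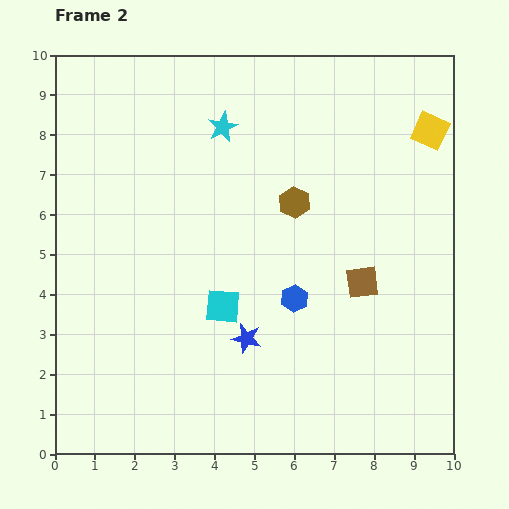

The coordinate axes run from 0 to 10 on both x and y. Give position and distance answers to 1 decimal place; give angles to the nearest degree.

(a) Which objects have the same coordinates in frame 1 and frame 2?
none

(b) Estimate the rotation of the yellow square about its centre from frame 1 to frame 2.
25° clockwise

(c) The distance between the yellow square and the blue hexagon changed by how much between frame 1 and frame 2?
-2.8

Distance in frame 1: 8.2. Distance in frame 2: 5.4.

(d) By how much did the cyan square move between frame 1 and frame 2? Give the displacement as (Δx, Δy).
(1.4, 1.7)

The cyan square was at (2.8, 2.0) in frame 1 and (4.2, 3.7) in frame 2.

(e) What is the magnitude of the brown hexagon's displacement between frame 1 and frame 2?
2.7

The brown hexagon moved from (6.4, 9.0) to (6.0, 6.3), a distance of √(0.4² + 2.7²) ≈ 2.7.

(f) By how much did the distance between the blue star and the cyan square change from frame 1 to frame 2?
-2.7

Distance in frame 1: 3.7. Distance in frame 2: 1.0.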